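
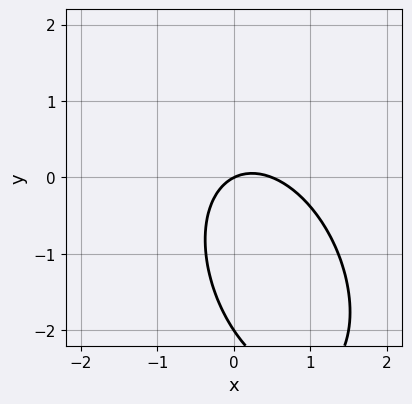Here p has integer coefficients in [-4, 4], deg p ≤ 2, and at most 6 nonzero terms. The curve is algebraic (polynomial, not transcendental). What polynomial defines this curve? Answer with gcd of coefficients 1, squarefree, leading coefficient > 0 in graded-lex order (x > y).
2*x^2 + x*y + y^2 - x + 2*y

First, the degree is 2 — no degree-1 curve has this shape.
Next, checking where it meets the axes: it meets the x-axis at x = 0 (among the integer gridlines); the y-axis gridline crossings are at y ∈ {-2, 0}.
Finally, solving for integer coefficients yields p as stated.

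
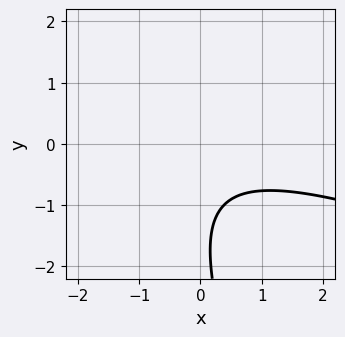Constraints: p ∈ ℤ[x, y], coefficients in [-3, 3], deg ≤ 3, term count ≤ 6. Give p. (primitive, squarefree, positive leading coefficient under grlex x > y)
x^2 + 3*x*y + y^2 + 3*y + 3

(a) deg p = 2.
(b) Checking where it meets the axes: the curve avoids every integer y-axis point in the box; the curve avoids every integer x-axis point in the box.
(c) Putting this together gives p.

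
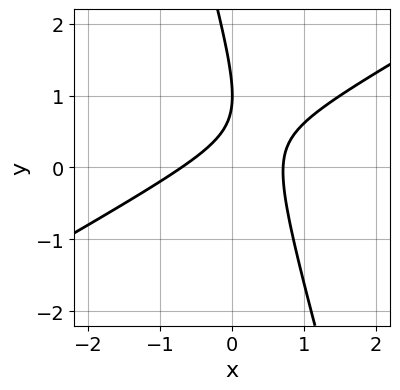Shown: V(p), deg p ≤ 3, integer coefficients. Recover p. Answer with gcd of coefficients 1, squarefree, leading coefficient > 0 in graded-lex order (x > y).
2*x^2 - 3*x*y - y^2 + 2*y - 1

(a) The degree is 2 — the shape is more complex than any degree-1 curve.
(b) Reading off the gridlines: it meets the y-axis at y = 1 (among the integer gridlines).
(c) Assembling these constraints gives the stated polynomial.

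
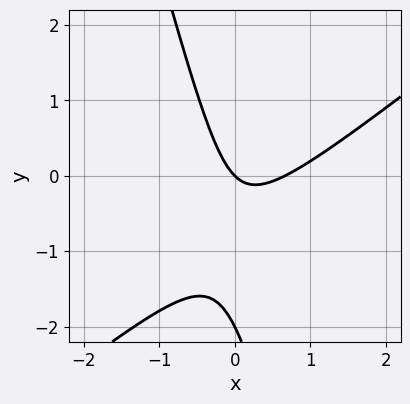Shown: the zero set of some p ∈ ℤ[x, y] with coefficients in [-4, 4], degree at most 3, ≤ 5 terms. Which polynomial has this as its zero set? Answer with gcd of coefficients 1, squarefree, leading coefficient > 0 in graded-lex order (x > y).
The degree is 2 — the shape is more complex than any degree-1 curve.
Against the integer gridlines: among the integer gridlines, it crosses the y-axis at y ∈ {-2, 0}; one x-axis crossing is at x = 0.
Matching integer coefficients to the picture gives p.

3*x^2 - 3*x*y - y^2 - 2*x - 2*y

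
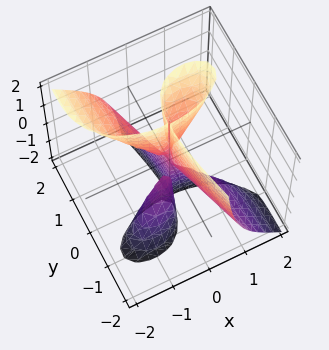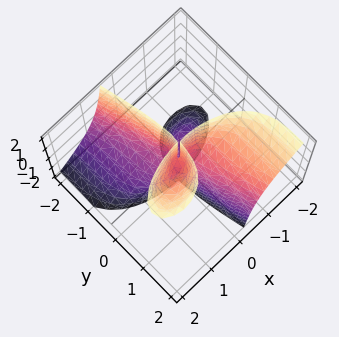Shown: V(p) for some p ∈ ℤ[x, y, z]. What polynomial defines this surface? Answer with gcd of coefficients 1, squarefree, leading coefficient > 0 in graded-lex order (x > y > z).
I count 2 distinct pieces.
deg p = 3.
From the axis intercepts and sections: one x-axis crossing is at x = 0; every point of the z-axis in the box is on the surface.
Solving for integer coefficients yields p as stated.

x^3 + 3*x*y^2 - 3*x*y*z + y^3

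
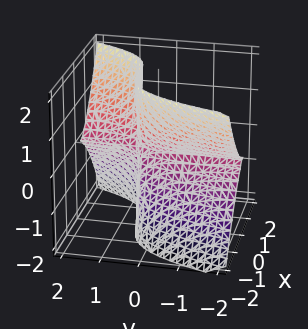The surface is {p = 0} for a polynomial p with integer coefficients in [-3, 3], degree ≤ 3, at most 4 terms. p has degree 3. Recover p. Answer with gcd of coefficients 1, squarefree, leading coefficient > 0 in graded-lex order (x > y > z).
2*x^3 - 2*y*z^2 + z^2

(a) deg p = 3. No degree-2 surface has this shape.
(b) From the visible intercepts: the visible y-axis segment lies entirely on the surface; one x-axis crossing is at x = 0; it crosses the z-axis at the gridline z = 0.
(c) Solving for integer coefficients yields p as stated.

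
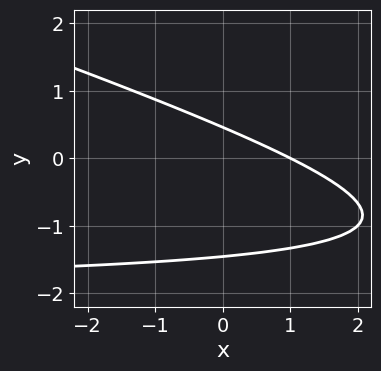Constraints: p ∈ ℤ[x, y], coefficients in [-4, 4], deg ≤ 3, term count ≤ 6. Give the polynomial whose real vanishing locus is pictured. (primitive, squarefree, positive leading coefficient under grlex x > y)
1. deg p = 2.
2. From the axis intercepts and sections: it meets the x-axis at x = 1 (among the integer gridlines).
3. Fitting integer coefficients to these (and the overall shape) gives p.

x*y + 3*y^2 + 2*x + 3*y - 2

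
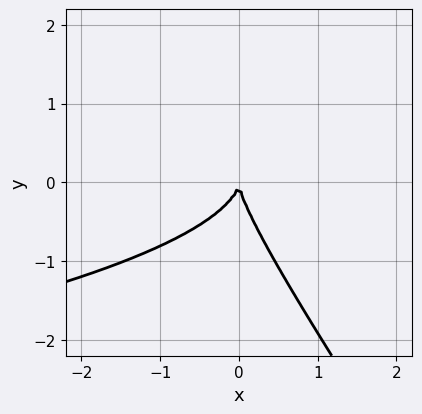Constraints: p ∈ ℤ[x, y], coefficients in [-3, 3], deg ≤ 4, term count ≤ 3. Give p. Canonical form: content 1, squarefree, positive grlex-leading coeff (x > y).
3*x*y^2 + 2*y^3 + 3*x^2

1. Degree: the shape is more complex than any degree-2 curve, so deg p = 3.
2. From the axis intercepts and sections: one x-axis crossing is at x = 0; one y-axis crossing is at y = 0.
3. Assembling these constraints gives the stated polynomial.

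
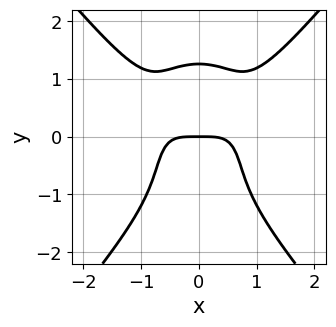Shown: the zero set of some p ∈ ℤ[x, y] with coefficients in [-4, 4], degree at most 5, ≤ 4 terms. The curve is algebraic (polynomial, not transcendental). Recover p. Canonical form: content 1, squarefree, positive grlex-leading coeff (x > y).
2*x^4 - y^4 - 2*x^2*y + 2*y

Degree: a generic line meets the curve in up to 4 points, so deg p = 4.
Symmetries: it's symmetric under x → −x, forcing even powers of x.
From the axis intercepts and sections: it meets the x-axis at x = 0 (among the integer gridlines); it crosses the y-axis at the gridline y = 0.
These observations pin down the coefficients.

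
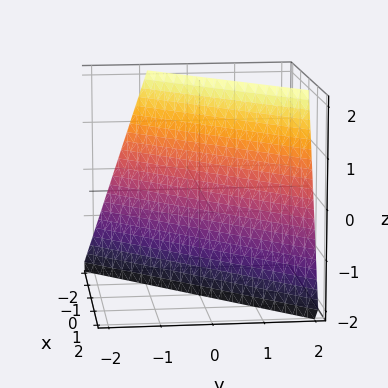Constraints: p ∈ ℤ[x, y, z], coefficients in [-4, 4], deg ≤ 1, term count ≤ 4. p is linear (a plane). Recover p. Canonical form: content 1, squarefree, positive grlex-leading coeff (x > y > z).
3*x - 3*y + z + 2

First, the degree is 1 — every cross-section is a straight line — this is a plane.
Then, checking where it meets the axes: it meets the z-axis at z = -2 (among the integer gridlines).
Finally, these observations pin down the coefficients.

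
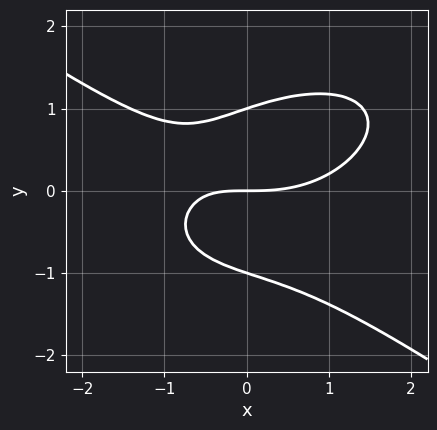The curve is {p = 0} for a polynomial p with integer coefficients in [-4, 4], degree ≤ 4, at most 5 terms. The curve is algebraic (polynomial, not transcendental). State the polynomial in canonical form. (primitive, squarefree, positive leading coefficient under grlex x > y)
1. The degree is 3 — no degree-2 curve has this shape.
2. Observable constraints: it meets the x-axis at x = 0 (among the integer gridlines); the y-axis gridline crossings are at y ∈ {-1, 0, 1}.
3. The integer polynomial consistent with all of this is the stated p.

x^3 + 3*y^3 - 2*x*y - 3*y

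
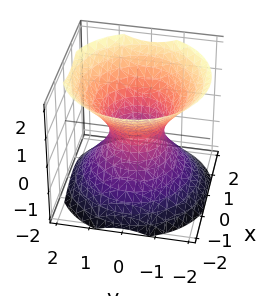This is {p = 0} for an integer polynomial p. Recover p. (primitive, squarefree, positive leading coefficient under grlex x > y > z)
First, the degree is 2 — one connected sheet with a waist; a quadric.
Then, symmetries: mirror symmetry z ↦ −z ⇒ only even powers of z; rotational symmetry about the z-axis ⇒ p depends on x, y only through x² + y².
Next, from the axis intercepts and sections: the surface avoids every integer z-axis point in the box; a circular section at z = 1 has radius between 1 and 2.
Finally, these observations pin down the coefficients.

3*x^2 + 3*y^2 - 3*z^2 - 2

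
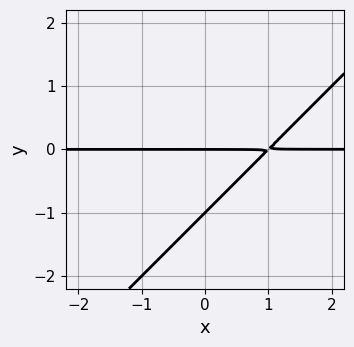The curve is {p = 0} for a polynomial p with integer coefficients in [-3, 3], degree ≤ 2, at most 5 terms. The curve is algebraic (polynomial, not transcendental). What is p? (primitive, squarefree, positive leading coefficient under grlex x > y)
x*y - y^2 - y

1. Degree: no degree-1 curve has this shape, so deg p = 2.
2. Checking where it meets the axes: among the integer gridlines, it crosses the y-axis at y ∈ {-1, 0}; every point of the x-axis in the box is on the curve.
3. Putting this together gives p.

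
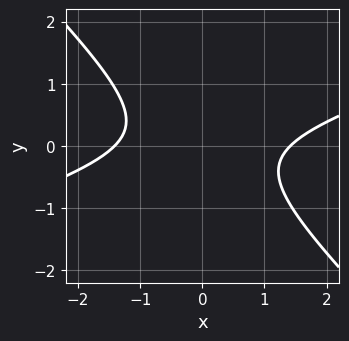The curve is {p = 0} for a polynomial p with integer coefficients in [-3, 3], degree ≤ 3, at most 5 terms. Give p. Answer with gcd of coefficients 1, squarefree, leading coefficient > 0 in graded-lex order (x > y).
1. The degree is 2 — a generic line meets the curve in up to 2 points.
2. Reading off the gridlines: the curve avoids every integer y-axis point in the box.
3. Matching integer coefficients to the picture gives p.

x^2 - 2*x*y - 3*y^2 - 2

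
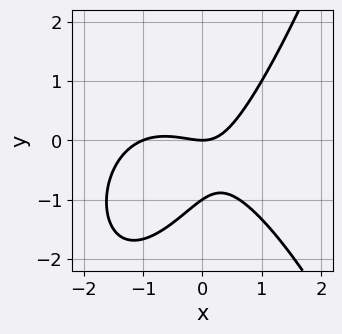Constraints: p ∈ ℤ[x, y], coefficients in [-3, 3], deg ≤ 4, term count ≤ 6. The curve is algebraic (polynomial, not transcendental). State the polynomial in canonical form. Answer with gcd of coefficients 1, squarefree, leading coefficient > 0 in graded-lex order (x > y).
2*x^3 + 2*x^2 + 2*x*y - 3*y^2 - 3*y

1. The degree is 3 — no degree-2 curve has this shape.
2. From the axis intercepts and sections: the y-axis gridline crossings are at y ∈ {-1, 0}; among the integer gridlines, it crosses the x-axis at x ∈ {-1, 0}.
3. Solving for integer coefficients yields p as stated.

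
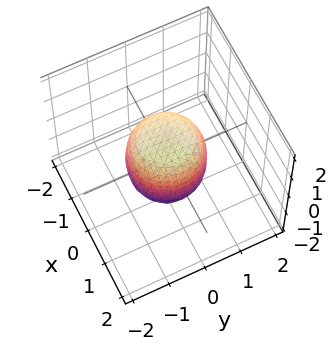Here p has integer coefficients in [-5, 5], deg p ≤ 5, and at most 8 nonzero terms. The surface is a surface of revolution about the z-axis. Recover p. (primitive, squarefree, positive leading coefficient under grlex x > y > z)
2*x^4 + 4*x^2*y^2 + 2*y^4 - x^2 - y^2 + z^2 - 1

1. The degree is 4 — a generic line meets the surface in up to 4 points.
2. Symmetries: every cross-section ⟂ z is a circle, so x, y appear only via x² + y².
3. From the visible intercepts: the y-axis gridline crossings are at y ∈ {-1, 1}; the x-axis gridline crossings are at x ∈ {-1, 1}; a circular section at z = 1 has radius between 0 and 1.
4. Matching integer coefficients to the picture gives p. Check: (0, 0, 1) on the z-axis lies on the surface, and p(0, 0, 1) = 0. ✓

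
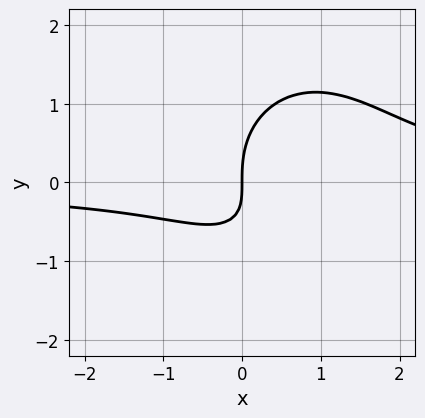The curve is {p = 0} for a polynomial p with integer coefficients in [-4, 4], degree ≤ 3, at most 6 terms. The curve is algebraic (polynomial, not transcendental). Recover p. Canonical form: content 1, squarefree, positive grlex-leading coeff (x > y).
(a) The degree is 3 — no degree-2 curve has this shape.
(b) From the visible intercepts: it crosses the y-axis at the gridline y = 0; one x-axis crossing is at x = 0.
(c) Fitting integer coefficients to these (and the overall shape) gives p.

3*x^2*y + 2*y^3 - 3*x*y - 3*x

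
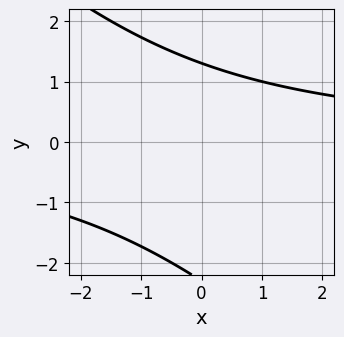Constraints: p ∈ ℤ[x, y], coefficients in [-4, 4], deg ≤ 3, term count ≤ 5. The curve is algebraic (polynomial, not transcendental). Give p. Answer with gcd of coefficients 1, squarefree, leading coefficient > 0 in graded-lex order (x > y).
x*y + y^2 + y - 3

1. deg p = 2.
2. Reading off the gridlines: no x-intercept at any integer in the box.
3. Solving for integer coefficients yields p as stated.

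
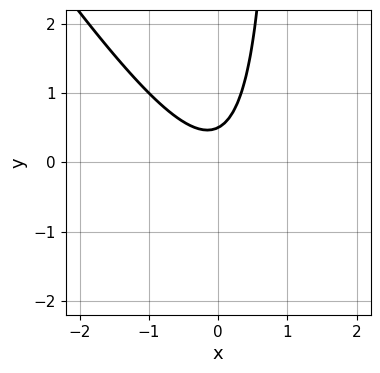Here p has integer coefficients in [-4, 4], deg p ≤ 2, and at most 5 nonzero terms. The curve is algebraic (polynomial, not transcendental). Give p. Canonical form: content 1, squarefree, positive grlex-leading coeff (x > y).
Degree: a generic line meets the curve in up to 2 points, so deg p = 2.
From the axis intercepts and sections: no x-intercept at any integer in the box.
Fitting integer coefficients to these (and the overall shape) gives p.

3*x^2 + 2*x*y - 2*y + 1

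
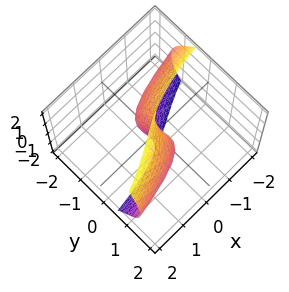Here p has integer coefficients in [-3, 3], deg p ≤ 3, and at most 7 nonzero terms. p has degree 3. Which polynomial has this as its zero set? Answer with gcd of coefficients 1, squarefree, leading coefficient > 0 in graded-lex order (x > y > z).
deg p = 3. The shape is more complex than any degree-2 surface.
Observable constraints: the visible z-axis segment lies entirely on the surface; it meets the x-axis at x = 0 (among the integer gridlines); it crosses the y-axis at the gridline y = 0.
Matching integer coefficients to the picture gives p.

x*y*z - 3*y^3 - 2*y*z^2 + 3*x + 2*y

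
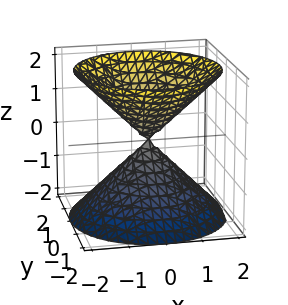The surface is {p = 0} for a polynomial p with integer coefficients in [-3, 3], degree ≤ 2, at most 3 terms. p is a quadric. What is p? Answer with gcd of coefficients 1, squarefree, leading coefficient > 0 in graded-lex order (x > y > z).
1. There are 2 components.
2. Degree: a double cone through the origin; a quadric, so deg p = 2.
3. Symmetries: the z ↦ −z reflection is a symmetry, so z appears only in even powers; the z-axis is an axis of rotation, so x and y enter only as x² + y².
4. Reading off the gridlines: a circular section at z = 1 has radius exactly 1; one z-axis crossing is at z = 0.
5. Solving for integer coefficients yields p as stated.

x^2 + y^2 - z^2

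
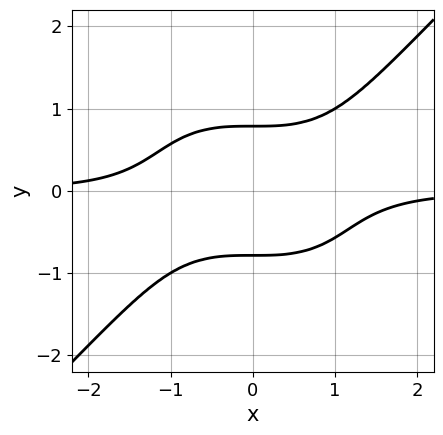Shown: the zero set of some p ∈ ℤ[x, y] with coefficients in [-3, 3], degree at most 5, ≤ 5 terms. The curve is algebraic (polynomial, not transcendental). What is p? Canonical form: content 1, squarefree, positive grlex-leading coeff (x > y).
x^3*y - y^4 - y^2 + 1

1. Degree: a generic line meets the curve in up to 4 points, so deg p = 4.
2. Observable constraints: the curve avoids every integer x-axis point in the box.
3. Together with the visible shape, these determine p as stated.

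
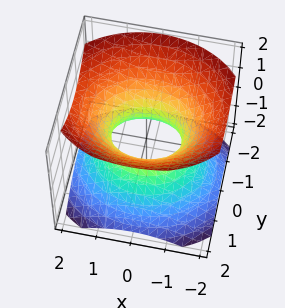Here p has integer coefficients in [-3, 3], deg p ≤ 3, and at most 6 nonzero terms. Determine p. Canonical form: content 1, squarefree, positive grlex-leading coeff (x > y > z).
2*x^2 + 3*y^2 - 3*z^2 - 2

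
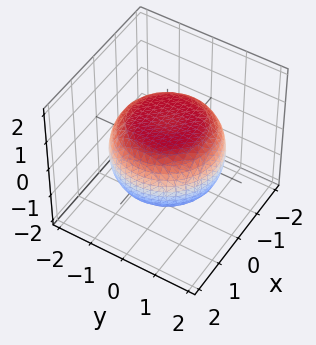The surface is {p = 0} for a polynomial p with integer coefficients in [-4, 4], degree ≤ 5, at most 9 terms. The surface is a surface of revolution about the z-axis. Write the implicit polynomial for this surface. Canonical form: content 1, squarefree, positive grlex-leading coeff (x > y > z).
x^4 + 2*x^2*y^2 + y^4 - x^2 - y^2 + 3*z^2 - 3

(a) deg p = 4.
(b) By symmetry, the z-axis is an axis of rotation, so x and y enter only as x² + y².
(c) From the visible intercepts: a circular section at z = 1 has radius exactly 1; the z-axis gridline crossings are at z ∈ {-1, 1}.
(d) Fitting integer coefficients to these (and the overall shape) gives p.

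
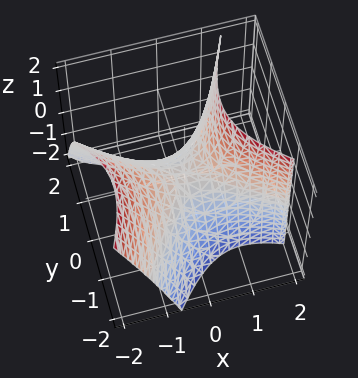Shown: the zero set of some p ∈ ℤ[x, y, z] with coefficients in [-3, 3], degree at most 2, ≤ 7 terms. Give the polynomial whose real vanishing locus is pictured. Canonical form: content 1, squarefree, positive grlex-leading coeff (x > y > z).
(a) Degree: the shape is more complex than any degree-1 surface, so deg p = 2.
(b) From the axis intercepts and sections: one z-axis crossing is at z = 0; one x-axis crossing is at x = 0.
(c) Matching integer coefficients to the picture gives p.

2*x^2 + 2*x*y + x*z - 2*y^2 - 2*z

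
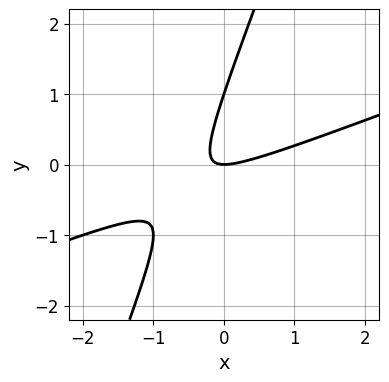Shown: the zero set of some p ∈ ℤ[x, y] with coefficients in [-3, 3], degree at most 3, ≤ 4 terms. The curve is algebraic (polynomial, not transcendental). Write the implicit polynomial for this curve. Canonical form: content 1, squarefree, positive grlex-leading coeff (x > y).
deg p = 2. No degree-1 curve has this shape.
From the visible intercepts: the y-axis gridline crossings are at y ∈ {0, 1}; it crosses the x-axis at the gridline x = 0.
Together with the visible shape, these determine p as stated.

x^2 - 3*x*y + y^2 - y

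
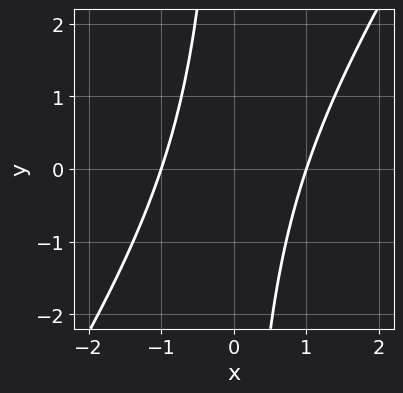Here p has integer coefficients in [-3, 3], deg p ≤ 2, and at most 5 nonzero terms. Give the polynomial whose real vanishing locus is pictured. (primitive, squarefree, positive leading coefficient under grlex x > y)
3*x^2 - 2*x*y - 3

1. deg p = 2.
2. Reading off the gridlines: among the integer gridlines, it crosses the x-axis at x ∈ {-1, 1}; it misses every integer gridline on the y-axis.
3. The integer polynomial consistent with all of this is the stated p.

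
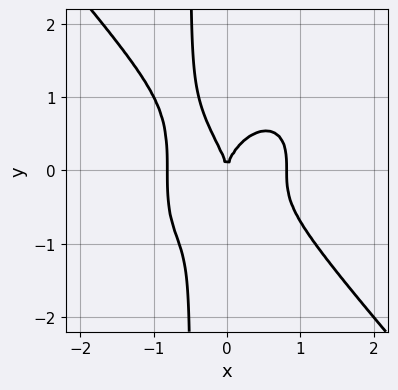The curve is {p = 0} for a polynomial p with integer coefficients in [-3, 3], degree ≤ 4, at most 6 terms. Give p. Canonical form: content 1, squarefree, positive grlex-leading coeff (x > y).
3*x^4 + 2*x*y^3 + y^3 - 2*x^2

Degree: a generic line meets the curve in up to 4 points, so deg p = 4.
Observable constraints: it meets the y-axis at y = 0 (among the integer gridlines); it meets the x-axis at x = 0 (among the integer gridlines).
Together with the visible shape, these determine p as stated.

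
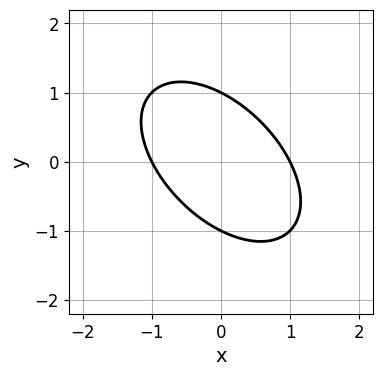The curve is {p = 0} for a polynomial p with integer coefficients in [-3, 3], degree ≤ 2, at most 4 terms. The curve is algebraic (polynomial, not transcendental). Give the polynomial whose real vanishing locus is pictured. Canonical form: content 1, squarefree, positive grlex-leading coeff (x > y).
x^2 + x*y + y^2 - 1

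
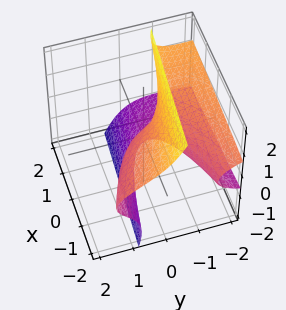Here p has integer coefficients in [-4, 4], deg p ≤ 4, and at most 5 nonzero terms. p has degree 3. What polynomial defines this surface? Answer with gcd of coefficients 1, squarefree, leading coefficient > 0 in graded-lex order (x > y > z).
First, deg p = 3. The shape is more complex than any degree-2 surface.
Then, against the integer gridlines: one y-axis crossing is at y = 0; it crosses the x-axis at the gridline x = 0.
Finally, matching integer coefficients to the picture gives p.

3*y*z^2 + z^3 + y^2 + x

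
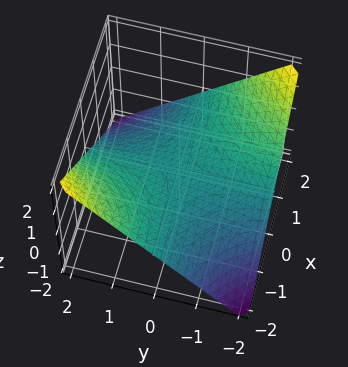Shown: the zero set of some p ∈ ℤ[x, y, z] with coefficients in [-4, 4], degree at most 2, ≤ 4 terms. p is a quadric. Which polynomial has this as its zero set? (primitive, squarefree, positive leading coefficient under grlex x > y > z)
First, degree: a saddle surface; a quadric, so deg p = 2.
Then, from the axis intercepts and sections: the visible x-axis segment lies entirely on the surface; it meets the z-axis at z = 0 (among the integer gridlines); every point of the y-axis in the box is on the surface.
Finally, putting this together gives p.

x*y + 2*z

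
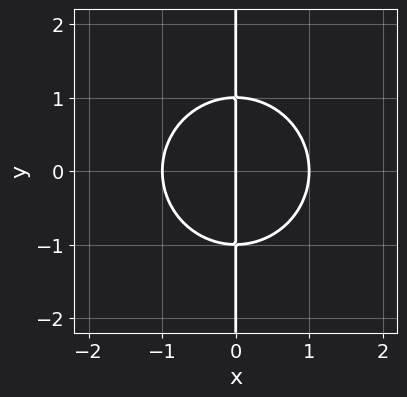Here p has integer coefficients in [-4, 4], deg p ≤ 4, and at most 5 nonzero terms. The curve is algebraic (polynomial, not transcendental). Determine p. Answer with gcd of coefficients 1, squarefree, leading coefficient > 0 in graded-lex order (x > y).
x^3 + x*y^2 - x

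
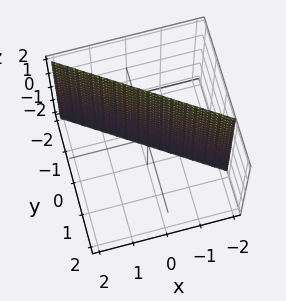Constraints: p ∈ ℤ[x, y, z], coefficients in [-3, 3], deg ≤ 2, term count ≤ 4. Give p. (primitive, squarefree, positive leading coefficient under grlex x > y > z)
2*x + 3*y + 2

First, deg p = 1. The surface is flat (a plane).
Then, observable constraints: one x-axis crossing is at x = -1; it misses every integer gridline on the z-axis.
Finally, these observations pin down the coefficients.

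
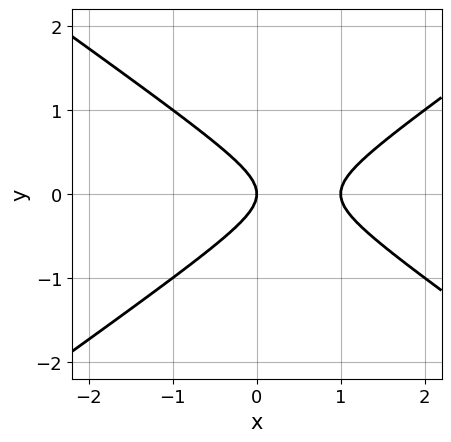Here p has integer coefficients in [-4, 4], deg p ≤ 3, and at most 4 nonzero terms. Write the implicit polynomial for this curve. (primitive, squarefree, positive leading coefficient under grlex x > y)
First, the degree is 2 — a generic line meets the curve in up to 2 points.
Then, symmetries: mirror symmetry y ↦ −y ⇒ only even powers of y.
Next, from the axis intercepts and sections: among the integer gridlines, it crosses the x-axis at x ∈ {0, 1}; one y-axis crossing is at y = 0.
Finally, solving for integer coefficients yields p as stated.

x^2 - 2*y^2 - x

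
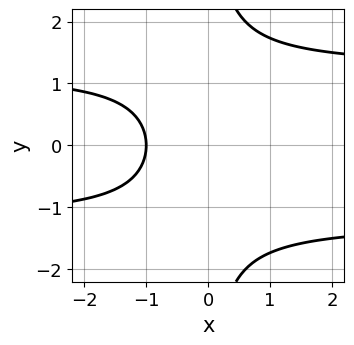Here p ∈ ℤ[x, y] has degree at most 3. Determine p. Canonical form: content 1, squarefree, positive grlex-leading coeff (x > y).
2*x*y^2 - 3*x - 3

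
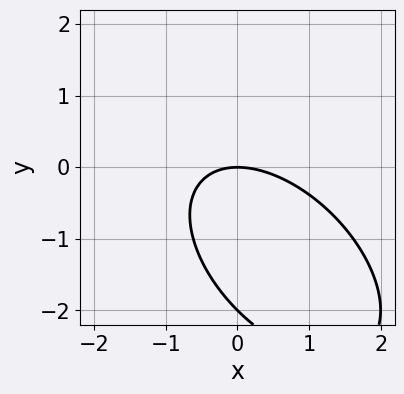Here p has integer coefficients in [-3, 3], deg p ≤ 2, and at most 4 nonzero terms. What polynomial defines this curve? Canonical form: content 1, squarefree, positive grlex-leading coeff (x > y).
x^2 + x*y + y^2 + 2*y

First, deg p = 2. No degree-1 curve has this shape.
Next, checking where it meets the axes: among the integer gridlines, it crosses the y-axis at y ∈ {-2, 0}; it crosses the x-axis at the gridline x = 0.
Finally, assembling these constraints gives the stated polynomial.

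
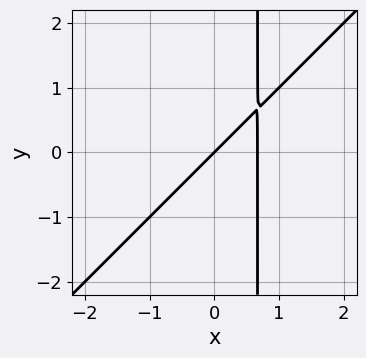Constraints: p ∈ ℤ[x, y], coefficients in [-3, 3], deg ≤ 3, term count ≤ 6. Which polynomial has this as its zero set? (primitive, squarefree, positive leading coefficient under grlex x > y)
3*x^2 - 3*x*y - 2*x + 2*y

First, degree: no degree-1 curve has this shape, so deg p = 2.
Then, from the visible intercepts: it meets the y-axis at y = 0 (among the integer gridlines); it meets the x-axis at x = 0 (among the integer gridlines).
Finally, these observations pin down the coefficients.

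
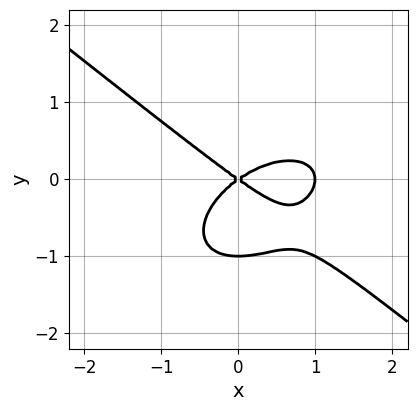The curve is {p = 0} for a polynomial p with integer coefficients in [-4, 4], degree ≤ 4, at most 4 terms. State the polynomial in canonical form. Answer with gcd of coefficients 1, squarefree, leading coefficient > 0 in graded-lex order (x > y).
1. Degree: a generic line meets the curve in up to 3 points, so deg p = 3.
2. From the axis intercepts and sections: the y-axis gridline crossings are at y ∈ {-1, 0}; among the integer gridlines, it crosses the x-axis at x ∈ {0, 1}.
3. Assembling these constraints gives the stated polynomial.

x^3 + 2*y^3 - x^2 + 2*y^2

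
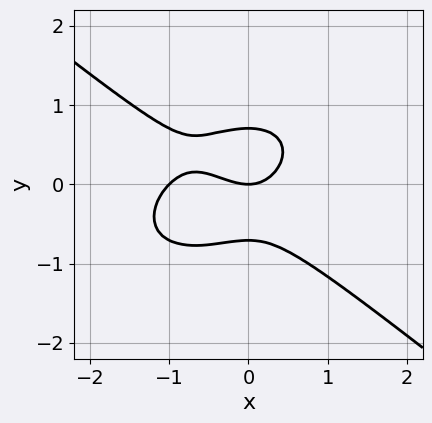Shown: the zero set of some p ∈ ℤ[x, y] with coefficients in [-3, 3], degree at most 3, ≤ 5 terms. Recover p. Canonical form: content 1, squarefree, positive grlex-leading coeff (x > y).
(a) deg p = 3. The shape is more complex than any degree-2 curve.
(b) Checking where it meets the axes: the x-axis gridline crossings are at x ∈ {-1, 0}; one y-axis crossing is at y = 0.
(c) Together with the visible shape, these determine p as stated.

x^3 + 2*y^3 + x^2 - y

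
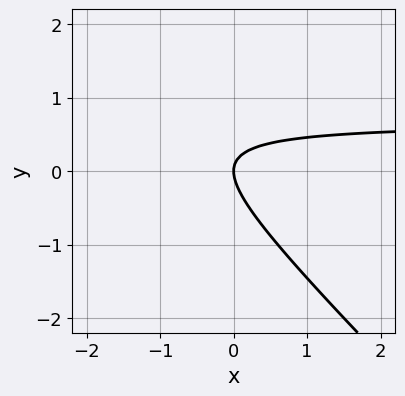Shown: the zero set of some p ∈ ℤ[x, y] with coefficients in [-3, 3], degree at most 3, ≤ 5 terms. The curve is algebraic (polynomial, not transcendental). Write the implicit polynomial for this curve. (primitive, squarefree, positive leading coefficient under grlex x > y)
(a) Degree: the shape is more complex than any degree-1 curve, so deg p = 2.
(b) From the visible intercepts: one y-axis crossing is at y = 0; one x-axis crossing is at x = 0.
(c) Solving for integer coefficients yields p as stated.

3*x*y + 3*y^2 - 2*x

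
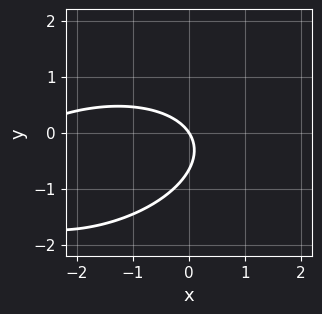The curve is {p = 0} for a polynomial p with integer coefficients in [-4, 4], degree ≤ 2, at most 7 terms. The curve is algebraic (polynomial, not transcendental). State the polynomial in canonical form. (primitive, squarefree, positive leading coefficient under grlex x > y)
1. Degree: a generic line meets the curve in up to 2 points, so deg p = 2.
2. Reading off the gridlines: it meets the y-axis at y = 0 (among the integer gridlines); it meets the x-axis at x = 0 (among the integer gridlines).
3. Assembling these constraints gives the stated polynomial.

x^2 - x*y + 3*y^2 + 3*x + 2*y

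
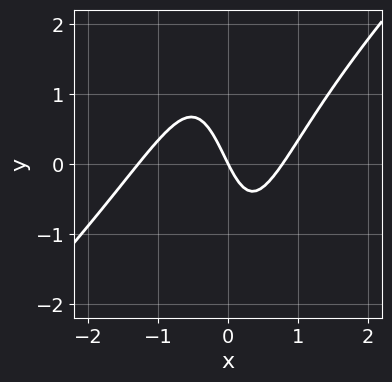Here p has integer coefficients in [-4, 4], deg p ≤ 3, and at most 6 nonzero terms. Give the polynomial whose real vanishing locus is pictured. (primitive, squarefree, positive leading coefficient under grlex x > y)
2*x^3 - 2*x^2*y + x^2 - 2*x - y

First, the degree is 3 — no degree-2 curve has this shape.
Next, reading off the gridlines: it meets the x-axis at x = 0 (among the integer gridlines); one y-axis crossing is at y = 0.
Finally, assembling these constraints gives the stated polynomial.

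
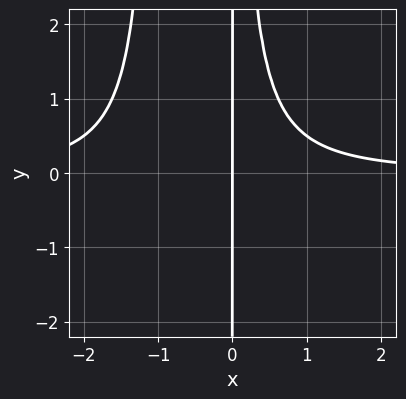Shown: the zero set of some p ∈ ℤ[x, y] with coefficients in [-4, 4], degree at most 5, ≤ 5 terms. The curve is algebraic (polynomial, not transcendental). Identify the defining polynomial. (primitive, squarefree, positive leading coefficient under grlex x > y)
x^3*y + x^2*y - x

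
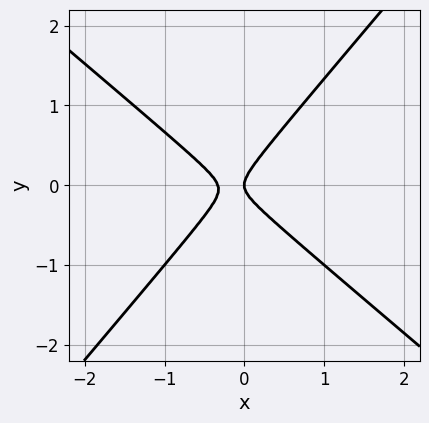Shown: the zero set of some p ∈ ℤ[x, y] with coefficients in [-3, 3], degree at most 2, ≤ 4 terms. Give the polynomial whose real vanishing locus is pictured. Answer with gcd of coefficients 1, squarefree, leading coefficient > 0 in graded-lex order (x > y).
3*x^2 + x*y - 3*y^2 + x

First, the degree is 2 — no degree-1 curve has this shape.
Then, against the integer gridlines: it meets the x-axis at x = 0 (among the integer gridlines); one y-axis crossing is at y = 0.
Finally, solving for integer coefficients yields p as stated.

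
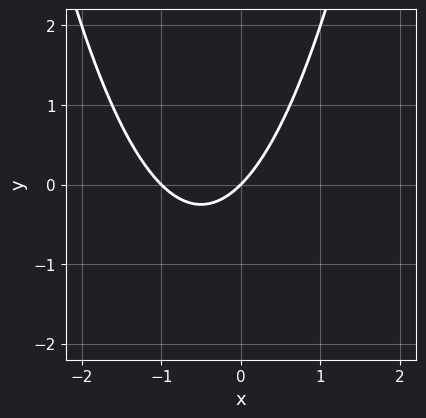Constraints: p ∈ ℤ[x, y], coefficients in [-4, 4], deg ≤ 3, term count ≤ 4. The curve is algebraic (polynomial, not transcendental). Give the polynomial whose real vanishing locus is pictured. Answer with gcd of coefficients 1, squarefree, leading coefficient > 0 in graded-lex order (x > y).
(a) deg p = 2. No degree-1 curve has this shape.
(b) Against the integer gridlines: it crosses the y-axis at the gridline y = 0; the x-axis gridline crossings are at x ∈ {-1, 0}.
(c) Together with the visible shape, these determine p as stated.

x^2 + x - y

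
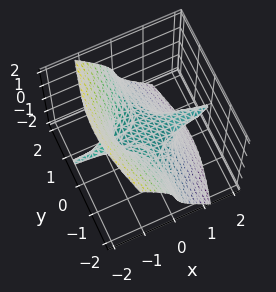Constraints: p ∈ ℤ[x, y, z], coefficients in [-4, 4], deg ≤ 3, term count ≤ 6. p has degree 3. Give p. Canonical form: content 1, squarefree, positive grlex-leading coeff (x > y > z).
(a) The degree is 3 — no degree-2 surface has this shape.
(b) Reading off the gridlines: the visible y-axis segment lies entirely on the surface; every point of the x-axis in the box is on the surface.
(c) Together with the visible shape, these determine p as stated.

x*y^2 + 3*x*z^2 + 2*z^3 + z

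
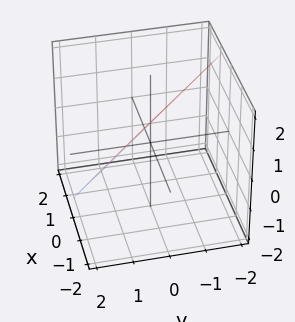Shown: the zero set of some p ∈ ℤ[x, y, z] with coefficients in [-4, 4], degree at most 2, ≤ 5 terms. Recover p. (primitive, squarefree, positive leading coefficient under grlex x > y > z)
3*x + 3*y + 3*z - 2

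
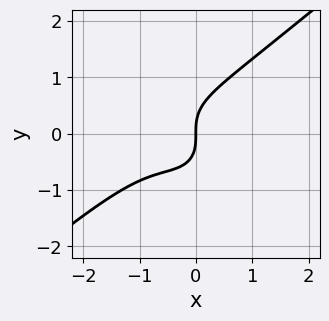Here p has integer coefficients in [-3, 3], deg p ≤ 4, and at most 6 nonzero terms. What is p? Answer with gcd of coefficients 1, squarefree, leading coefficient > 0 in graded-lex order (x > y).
(a) The degree is 3 — a generic line meets the curve in up to 3 points.
(b) Reading off the gridlines: it meets the y-axis at y = 0 (among the integer gridlines); it meets the x-axis at x = 0 (among the integer gridlines).
(c) Putting this together gives p.

2*x^3 - x^2*y - 2*y^3 + 2*x^2 + 2*x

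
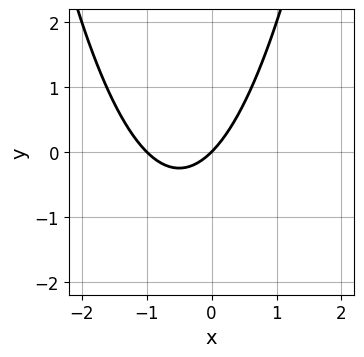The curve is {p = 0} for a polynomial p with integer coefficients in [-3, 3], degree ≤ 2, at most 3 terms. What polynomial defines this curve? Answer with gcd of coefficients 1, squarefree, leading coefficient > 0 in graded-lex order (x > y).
x^2 + x - y

First, deg p = 2. No degree-1 curve has this shape.
Next, reading off the gridlines: it crosses the y-axis at the gridline y = 0; among the integer gridlines, it crosses the x-axis at x ∈ {-1, 0}.
Finally, matching integer coefficients to the picture gives p.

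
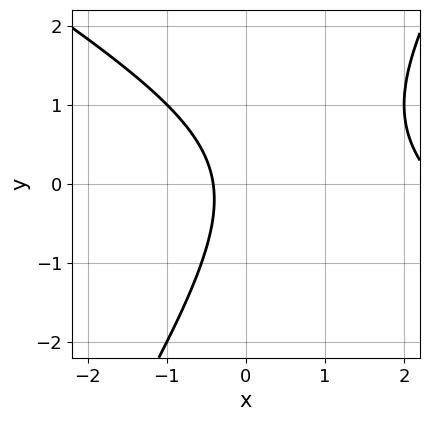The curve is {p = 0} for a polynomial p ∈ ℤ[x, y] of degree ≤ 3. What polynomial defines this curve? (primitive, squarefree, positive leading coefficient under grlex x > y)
x^2 + x*y - y^2 - 2*x - 1

(a) Degree: a generic line meets the curve in up to 2 points, so deg p = 2.
(b) Checking where it meets the axes: it misses every integer gridline on the y-axis.
(c) Fitting integer coefficients to these (and the overall shape) gives p.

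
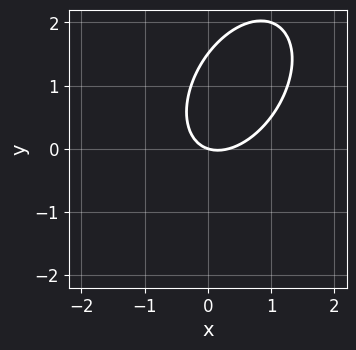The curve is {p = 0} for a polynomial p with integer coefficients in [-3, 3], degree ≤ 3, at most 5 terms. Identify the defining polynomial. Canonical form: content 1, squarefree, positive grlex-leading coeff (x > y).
3*x^2 - 2*x*y + 2*y^2 - x - 3*y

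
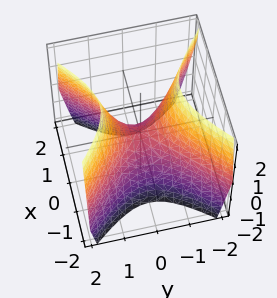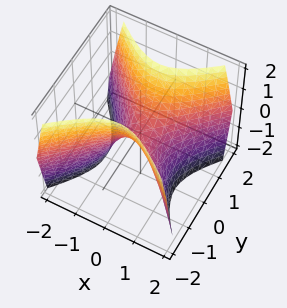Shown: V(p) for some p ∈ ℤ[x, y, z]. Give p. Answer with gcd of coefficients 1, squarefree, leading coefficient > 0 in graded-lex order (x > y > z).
3*x^2 - 3*y^2 + 2*z

First, the degree is 2 — a saddle surface; a quadric.
Then, symmetries: mirror symmetry x ↦ −x ⇒ only even powers of x; mirror symmetry y ↦ −y ⇒ only even powers of y.
Then, reading off the gridlines: one x-axis crossing is at x = 0; it meets the z-axis at z = 0 (among the integer gridlines); one y-axis crossing is at y = 0.
Finally, assembling these constraints gives the stated polynomial.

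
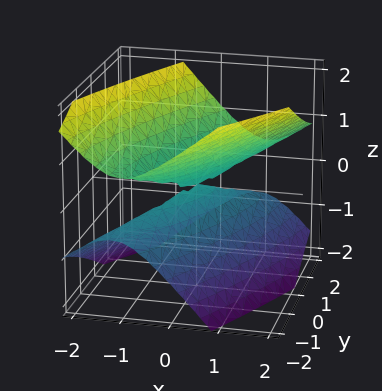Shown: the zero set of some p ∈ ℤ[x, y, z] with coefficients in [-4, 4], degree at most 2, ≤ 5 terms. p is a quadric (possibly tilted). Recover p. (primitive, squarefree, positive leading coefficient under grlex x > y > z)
1. Degree: no degree-1 surface has this shape, so deg p = 2.
2. From the visible intercepts: it crosses the y-axis at the gridline y = 0; it meets the z-axis at z = 0 (among the integer gridlines); it crosses the x-axis at the gridline x = 0.
3. Together with the visible shape, these determine p as stated.

3*x^2 - 3*x*y - x*z + y^2 - 3*z^2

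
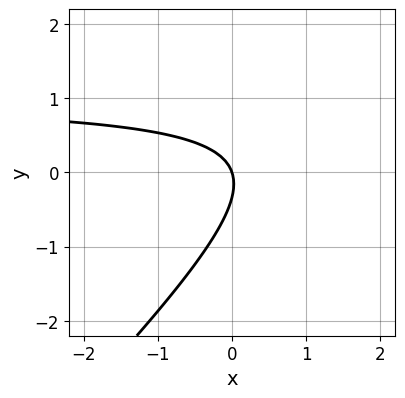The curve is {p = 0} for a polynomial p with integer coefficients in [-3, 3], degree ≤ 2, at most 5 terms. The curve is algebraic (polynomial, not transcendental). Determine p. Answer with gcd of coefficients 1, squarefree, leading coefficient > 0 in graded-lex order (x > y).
3*x*y - 3*y^2 - 3*x - y

First, deg p = 2. A generic line meets the curve in up to 2 points.
Then, checking where it meets the axes: it meets the x-axis at x = 0 (among the integer gridlines); it meets the y-axis at y = 0 (among the integer gridlines).
Finally, solving for integer coefficients yields p as stated.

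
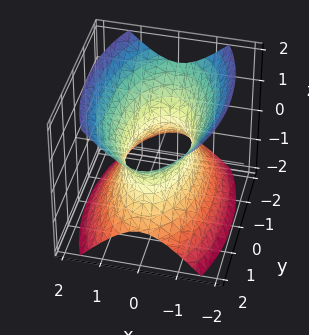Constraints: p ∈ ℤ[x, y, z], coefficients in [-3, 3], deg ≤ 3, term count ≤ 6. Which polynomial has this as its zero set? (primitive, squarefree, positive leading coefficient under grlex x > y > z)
First, degree: one connected sheet with a waist; a quadric, so deg p = 2.
Then, symmetries: the z ↦ −z reflection is a symmetry, so z appears only in even powers; mirror symmetry x ↦ −x ⇒ only even powers of x; mirror symmetry y ↦ −y ⇒ only even powers of y.
Next, observable constraints: it misses every integer gridline on the z-axis.
Finally, matching integer coefficients to the picture gives p.

3*x^2 + y^2 - 2*z^2 - 2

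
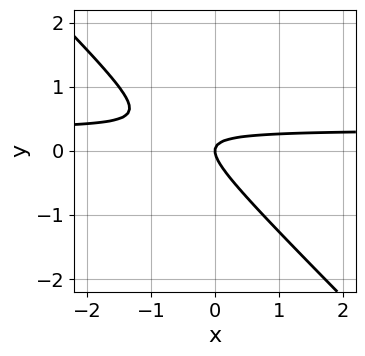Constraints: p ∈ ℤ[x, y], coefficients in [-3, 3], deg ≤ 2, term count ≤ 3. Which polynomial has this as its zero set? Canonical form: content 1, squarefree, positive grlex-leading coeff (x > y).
deg p = 2. No degree-1 curve has this shape.
From the visible intercepts: one x-axis crossing is at x = 0; it crosses the y-axis at the gridline y = 0.
Solving for integer coefficients yields p as stated.

3*x*y + 3*y^2 - x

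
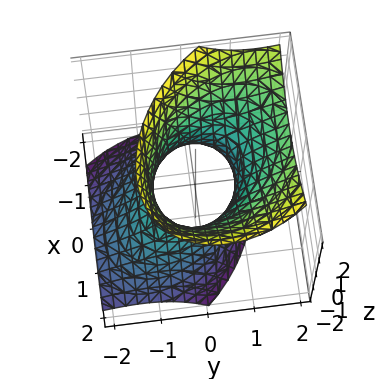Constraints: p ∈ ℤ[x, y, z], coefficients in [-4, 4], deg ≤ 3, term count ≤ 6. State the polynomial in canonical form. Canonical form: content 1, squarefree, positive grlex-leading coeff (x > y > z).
3*x^2 + 2*x*y + 3*y^2 - 3*y*z - 2*z^2 - 3

1. The degree is 2 — a generic line meets the surface in up to 2 points.
2. From the axis intercepts and sections: the y-axis gridline crossings are at y ∈ {-1, 1}; no z-intercept at any integer in the box.
3. These observations pin down the coefficients. Check: (-1, 0, 0) on the x-axis lies on the surface, and p(-1, 0, 0) = 0. ✓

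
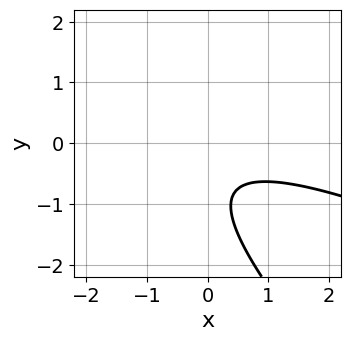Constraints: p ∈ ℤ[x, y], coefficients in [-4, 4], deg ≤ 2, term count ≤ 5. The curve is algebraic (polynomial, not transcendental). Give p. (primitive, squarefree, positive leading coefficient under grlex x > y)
1. deg p = 2.
2. From the visible intercepts: no x-intercept at any integer in the box; the curve avoids every integer y-axis point in the box.
3. Solving for integer coefficients yields p as stated.

x^2 + 3*x*y + 2*y^2 + 3*y + 2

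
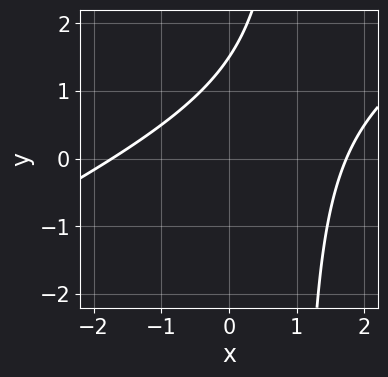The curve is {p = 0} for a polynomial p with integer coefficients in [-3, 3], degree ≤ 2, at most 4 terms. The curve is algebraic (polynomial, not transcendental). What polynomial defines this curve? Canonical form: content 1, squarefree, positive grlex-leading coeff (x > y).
First, deg p = 2.
Finally, matching integer coefficients to the picture gives p.

x^2 - 2*x*y + 2*y - 3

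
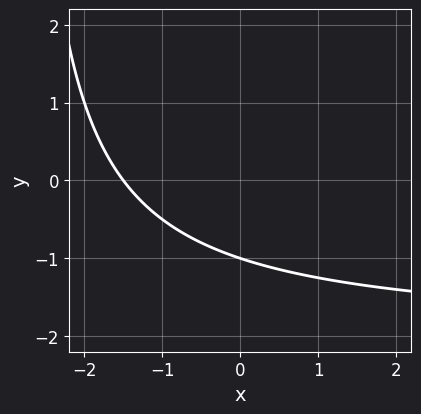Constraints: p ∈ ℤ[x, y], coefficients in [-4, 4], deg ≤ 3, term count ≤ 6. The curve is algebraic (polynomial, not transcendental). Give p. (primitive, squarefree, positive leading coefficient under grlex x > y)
x*y + 2*x + 3*y + 3

Degree: the shape is more complex than any degree-1 curve, so deg p = 2.
Checking where it meets the axes: it meets the y-axis at y = -1 (among the integer gridlines).
These observations pin down the coefficients.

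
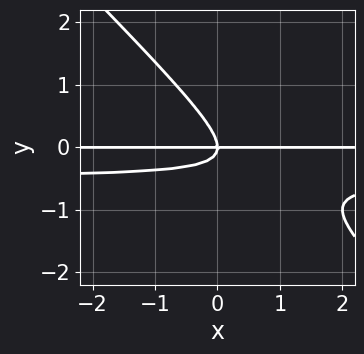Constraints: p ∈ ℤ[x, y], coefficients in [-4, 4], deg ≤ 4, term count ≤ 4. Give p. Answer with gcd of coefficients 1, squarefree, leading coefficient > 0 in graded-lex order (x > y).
The degree is 3 — the shape is more complex than any degree-2 curve.
Checking where it meets the axes: it crosses the y-axis at the gridline y = 0; the visible x-axis segment lies entirely on the curve.
Assembling these constraints gives the stated polynomial.

2*x*y^2 + 2*y^3 + x*y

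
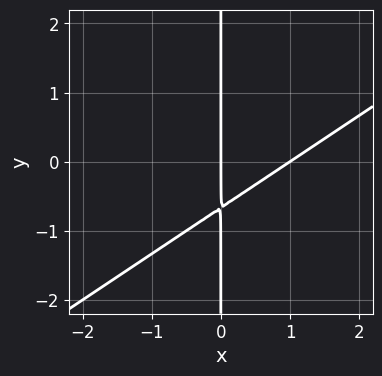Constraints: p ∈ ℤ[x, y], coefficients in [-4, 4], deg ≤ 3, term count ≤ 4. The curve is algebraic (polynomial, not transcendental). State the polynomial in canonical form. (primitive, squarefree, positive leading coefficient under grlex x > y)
1. Degree: no degree-1 curve has this shape, so deg p = 2.
2. Observable constraints: every point of the y-axis in the box is on the curve; the x-axis gridline crossings are at x ∈ {0, 1}.
3. Assembling these constraints gives the stated polynomial.

2*x^2 - 3*x*y - 2*x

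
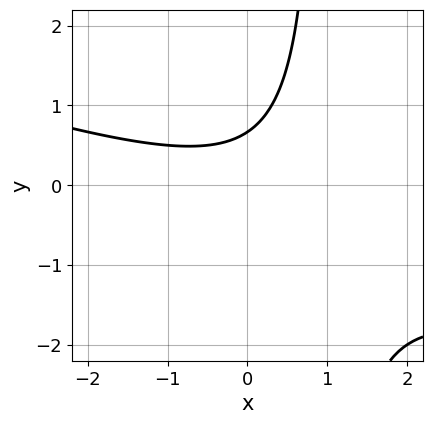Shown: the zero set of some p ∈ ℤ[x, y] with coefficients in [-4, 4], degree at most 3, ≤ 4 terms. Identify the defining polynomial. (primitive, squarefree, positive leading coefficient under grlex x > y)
First, the degree is 2 — a generic line meets the curve in up to 2 points.
Then, observable constraints: the curve avoids every integer x-axis point in the box.
Finally, matching integer coefficients to the picture gives p.

x^2 + 3*x*y - 3*y + 2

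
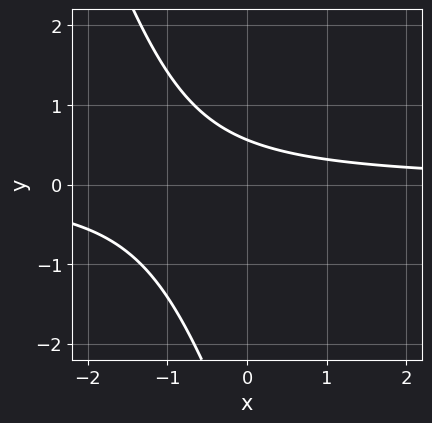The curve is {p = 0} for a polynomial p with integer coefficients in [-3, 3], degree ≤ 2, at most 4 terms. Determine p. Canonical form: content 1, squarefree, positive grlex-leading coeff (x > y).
3*x*y + y^2 + 3*y - 2

First, the degree is 2 — a generic line meets the curve in up to 2 points.
Next, from the visible intercepts: no x-intercept at any integer in the box.
Finally, putting this together gives p.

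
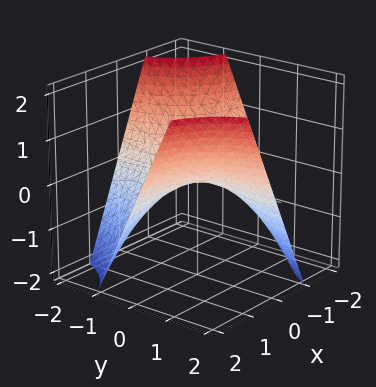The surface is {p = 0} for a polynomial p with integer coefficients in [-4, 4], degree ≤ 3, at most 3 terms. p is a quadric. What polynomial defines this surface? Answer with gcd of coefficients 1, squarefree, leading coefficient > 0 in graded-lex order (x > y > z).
The degree is 2 — a saddle surface; a quadric.
Observable constraints: every point of the x-axis in the box is on the surface; every point of the y-axis in the box is on the surface; one z-axis crossing is at z = 0.
Putting this together gives p.

x*y - z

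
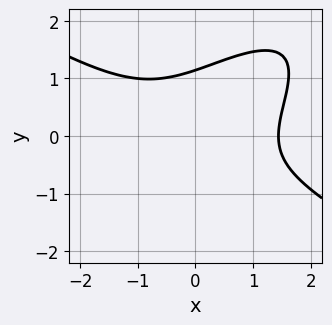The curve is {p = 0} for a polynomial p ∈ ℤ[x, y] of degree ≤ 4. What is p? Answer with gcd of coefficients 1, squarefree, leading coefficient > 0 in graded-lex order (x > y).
x^3 - 2*x*y^2 + 2*y^3 - 3

First, degree: the shape is more complex than any degree-2 curve, so deg p = 3.
Finally, solving for integer coefficients yields p as stated.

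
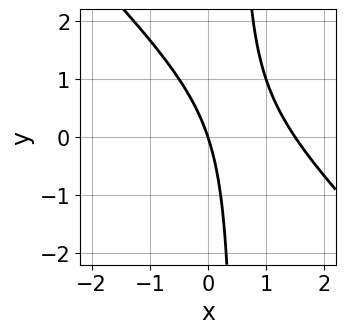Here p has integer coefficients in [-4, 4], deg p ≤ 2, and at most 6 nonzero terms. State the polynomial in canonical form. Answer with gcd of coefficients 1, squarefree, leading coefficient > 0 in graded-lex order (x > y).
2*x^2 + 2*x*y - 3*x - y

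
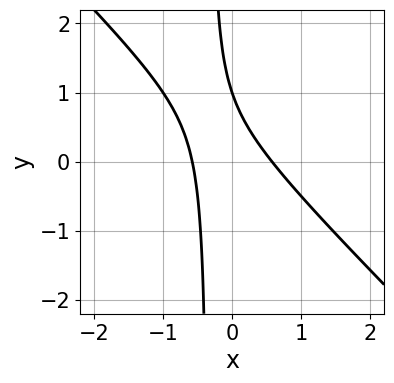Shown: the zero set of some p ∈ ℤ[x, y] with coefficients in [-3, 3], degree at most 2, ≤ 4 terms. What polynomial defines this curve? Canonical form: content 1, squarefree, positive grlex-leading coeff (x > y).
First, the degree is 2 — a generic line meets the curve in up to 2 points.
Next, reading off the gridlines: it meets the y-axis at y = 1 (among the integer gridlines).
Finally, solving for integer coefficients yields p as stated.

3*x^2 + 3*x*y + y - 1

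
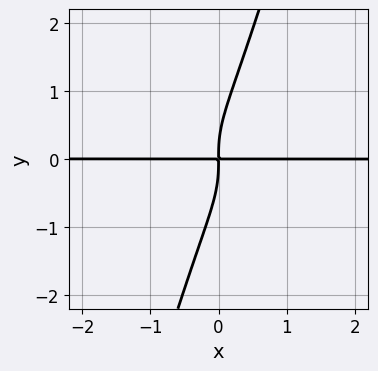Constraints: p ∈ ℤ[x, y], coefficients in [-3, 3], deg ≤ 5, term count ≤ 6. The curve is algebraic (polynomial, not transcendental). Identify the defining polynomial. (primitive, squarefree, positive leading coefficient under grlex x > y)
Degree: no degree-3 curve has this shape, so deg p = 4.
Against the integer gridlines: every point of the x-axis in the box is on the curve.
Matching integer coefficients to the picture gives p.

x^2*y^2 + 3*x*y^3 - y^4 + 2*x*y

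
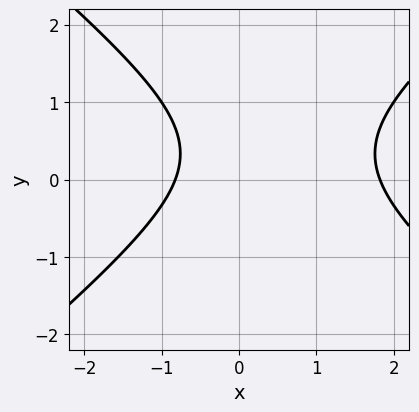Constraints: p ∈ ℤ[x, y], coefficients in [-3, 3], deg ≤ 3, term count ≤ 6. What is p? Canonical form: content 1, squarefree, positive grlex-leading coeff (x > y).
2*x^2 - 3*y^2 - 2*x + 2*y - 3

(a) deg p = 2. The shape is more complex than any degree-1 curve.
(b) Checking where it meets the axes: it misses every integer gridline on the y-axis.
(c) The integer polynomial consistent with all of this is the stated p.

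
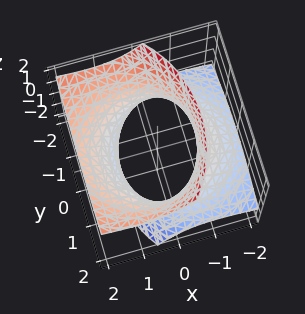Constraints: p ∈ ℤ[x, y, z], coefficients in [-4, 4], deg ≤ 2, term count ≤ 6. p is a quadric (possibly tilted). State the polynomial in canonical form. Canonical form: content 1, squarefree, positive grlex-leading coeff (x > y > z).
x^2 - 2*x*z + y^2 - z^2 - 2

First, deg p = 2. The shape is more complex than any degree-1 surface.
Next, from the visible intercepts: no z-intercept at any integer in the box.
Finally, these observations pin down the coefficients.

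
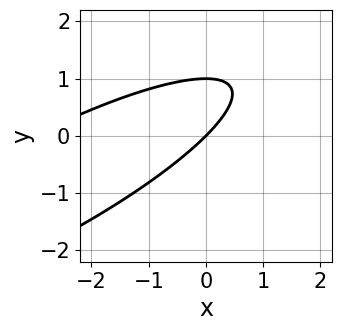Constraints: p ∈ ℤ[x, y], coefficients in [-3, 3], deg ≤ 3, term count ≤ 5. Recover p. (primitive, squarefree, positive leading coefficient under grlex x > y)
x^2 - 3*x*y + 3*y^2 + 3*x - 3*y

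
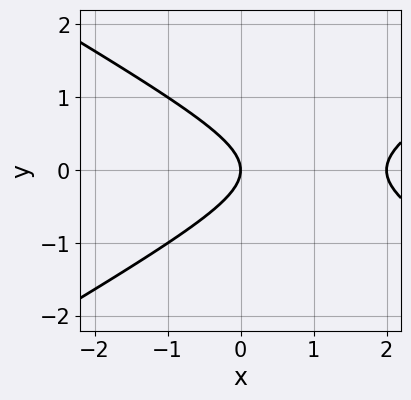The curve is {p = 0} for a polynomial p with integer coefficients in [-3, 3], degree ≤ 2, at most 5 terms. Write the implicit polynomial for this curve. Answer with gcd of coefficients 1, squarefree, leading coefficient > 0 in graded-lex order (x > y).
deg p = 2.
Symmetries: it's symmetric under y → −y, forcing even powers of y.
From the visible intercepts: it crosses the y-axis at the gridline y = 0; among the integer gridlines, it crosses the x-axis at x ∈ {0, 2}.
These observations pin down the coefficients.

x^2 - 3*y^2 - 2*x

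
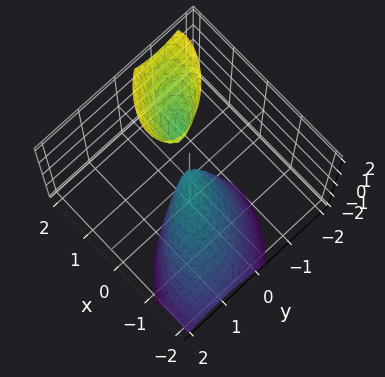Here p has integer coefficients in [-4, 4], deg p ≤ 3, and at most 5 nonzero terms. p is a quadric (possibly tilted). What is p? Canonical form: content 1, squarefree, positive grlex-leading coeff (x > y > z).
1. The picture has 2 separate pieces. They look like related sheets of one shape, so recover p as a whole.
2. The degree is 2 — a generic line meets the surface in up to 2 points.
3. Against the integer gridlines: it crosses the z-axis at the gridline z = 0; one x-axis crossing is at x = 0.
4. Fitting integer coefficients to these (and the overall shape) gives p.

3*x^2 + 3*x*y - 3*x*z + 3*y^2 + z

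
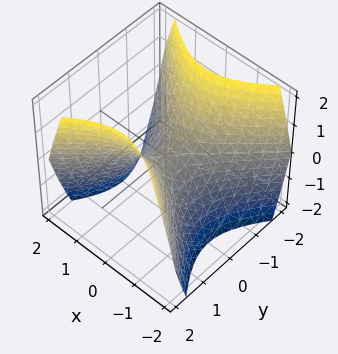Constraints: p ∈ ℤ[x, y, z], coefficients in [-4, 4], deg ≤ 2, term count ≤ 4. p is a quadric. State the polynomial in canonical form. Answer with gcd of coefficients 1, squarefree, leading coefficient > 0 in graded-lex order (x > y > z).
x^2 - y^2 + z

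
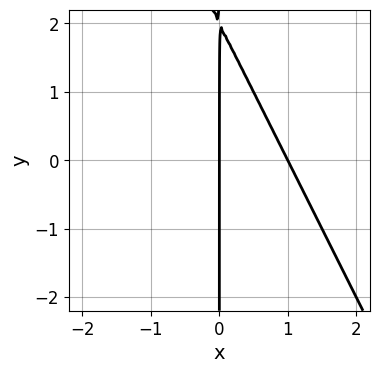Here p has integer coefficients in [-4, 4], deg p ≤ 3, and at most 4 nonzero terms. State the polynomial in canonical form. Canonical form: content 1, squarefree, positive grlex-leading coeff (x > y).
First, the degree is 2 — the shape is more complex than any degree-1 curve.
Then, observable constraints: every point of the y-axis in the box is on the curve; among the integer gridlines, it crosses the x-axis at x ∈ {0, 1}.
Finally, together with the visible shape, these determine p as stated.

2*x^2 + x*y - 2*x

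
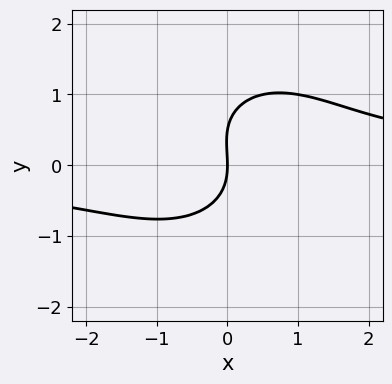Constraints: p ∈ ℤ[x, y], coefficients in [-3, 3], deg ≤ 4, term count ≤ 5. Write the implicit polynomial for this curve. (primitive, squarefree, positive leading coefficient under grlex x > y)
First, deg p = 3.
Next, against the integer gridlines: one x-axis crossing is at x = 0; it meets the y-axis at y = 0 (among the integer gridlines).
Finally, assembling these constraints gives the stated polynomial.

2*x^2*y + 2*y^3 - y^2 - 3*x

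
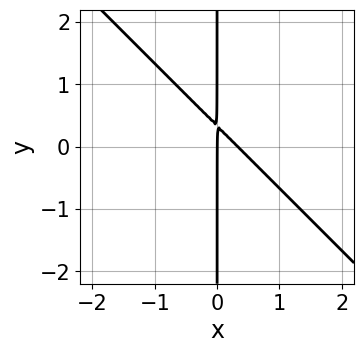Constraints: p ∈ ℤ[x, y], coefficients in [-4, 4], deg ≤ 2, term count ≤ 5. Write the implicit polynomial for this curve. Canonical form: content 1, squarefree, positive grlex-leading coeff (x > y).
3*x^2 + 3*x*y - x

deg p = 2.
From the axis intercepts and sections: the visible y-axis segment lies entirely on the curve; it meets the x-axis at x = 0 (among the integer gridlines).
Putting this together gives p.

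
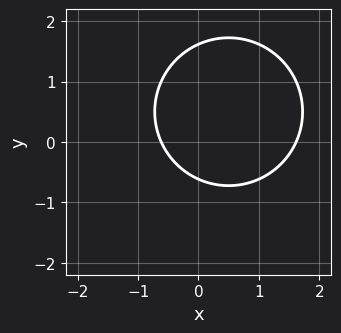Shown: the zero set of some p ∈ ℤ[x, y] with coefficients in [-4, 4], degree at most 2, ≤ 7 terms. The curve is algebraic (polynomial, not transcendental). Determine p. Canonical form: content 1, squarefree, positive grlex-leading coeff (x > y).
x^2 + y^2 - x - y - 1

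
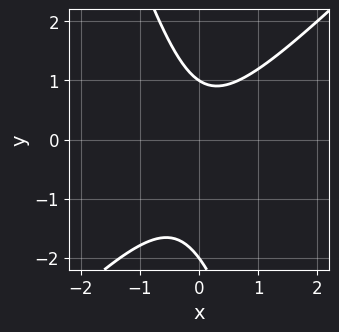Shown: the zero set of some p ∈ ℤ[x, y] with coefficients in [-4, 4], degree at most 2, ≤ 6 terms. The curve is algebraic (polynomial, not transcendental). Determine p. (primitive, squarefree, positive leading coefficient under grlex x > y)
3*x^2 - 2*x*y - y^2 - y + 2

The degree is 2 — no degree-1 curve has this shape.
Checking where it meets the axes: it misses every integer gridline on the x-axis; the y-axis gridline crossings are at y ∈ {-2, 1}.
The integer polynomial consistent with all of this is the stated p.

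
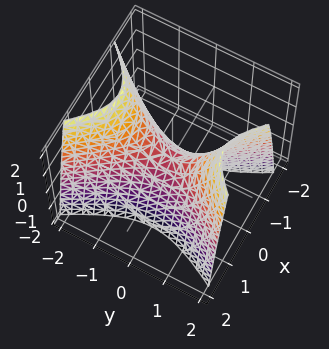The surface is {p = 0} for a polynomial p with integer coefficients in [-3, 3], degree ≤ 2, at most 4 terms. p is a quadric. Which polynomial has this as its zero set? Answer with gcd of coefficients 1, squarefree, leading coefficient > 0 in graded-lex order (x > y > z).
2*x^2 - y^2 + z

1. The degree is 2 — a saddle surface; a quadric.
2. Symmetries: the x ↦ −x reflection is a symmetry, so x appears only in even powers; the y ↦ −y reflection is a symmetry, so y appears only in even powers.
3. Reading off the gridlines: it crosses the y-axis at the gridline y = 0; it crosses the x-axis at the gridline x = 0.
4. Matching integer coefficients to the picture gives p.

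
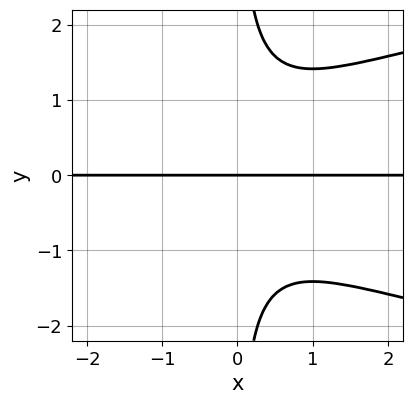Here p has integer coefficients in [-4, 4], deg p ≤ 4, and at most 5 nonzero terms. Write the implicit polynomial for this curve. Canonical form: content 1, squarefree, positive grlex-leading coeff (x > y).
x*y^3 - x^2*y - y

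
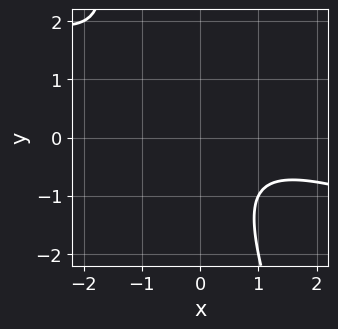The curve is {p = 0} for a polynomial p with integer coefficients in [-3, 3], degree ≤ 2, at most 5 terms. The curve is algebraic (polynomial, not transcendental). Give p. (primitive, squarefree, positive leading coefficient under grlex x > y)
x^2 + 3*x*y + y^2 - x + 2

deg p = 2. No degree-1 curve has this shape.
From the visible intercepts: it misses every integer gridline on the x-axis; no y-intercept at any integer in the box.
Assembling these constraints gives the stated polynomial.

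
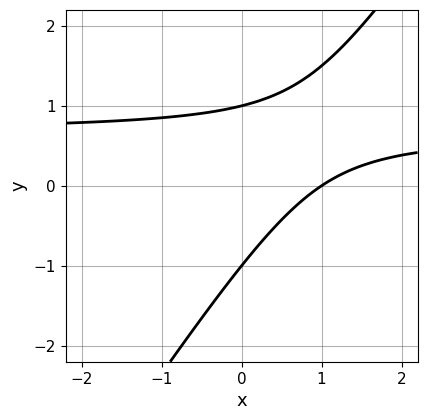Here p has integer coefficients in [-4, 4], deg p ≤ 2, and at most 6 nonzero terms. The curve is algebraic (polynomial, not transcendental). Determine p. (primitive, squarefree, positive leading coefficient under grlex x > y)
3*x*y - 2*y^2 - 2*x + 2

(a) deg p = 2. The shape is more complex than any degree-1 curve.
(b) Observable constraints: it meets the x-axis at x = 1 (among the integer gridlines); among the integer gridlines, it crosses the y-axis at y ∈ {-1, 1}.
(c) Together with the visible shape, these determine p as stated.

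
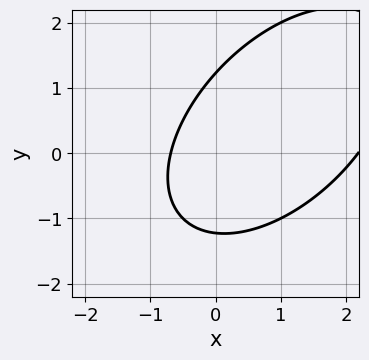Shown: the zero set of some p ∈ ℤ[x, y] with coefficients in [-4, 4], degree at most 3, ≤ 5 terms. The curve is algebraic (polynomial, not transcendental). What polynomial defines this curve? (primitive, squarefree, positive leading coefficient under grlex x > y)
deg p = 2.
The integer polynomial consistent with all of this is the stated p.

2*x^2 - 2*x*y + 2*y^2 - 3*x - 3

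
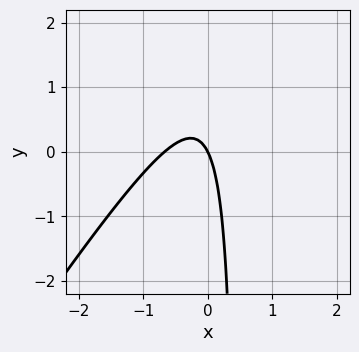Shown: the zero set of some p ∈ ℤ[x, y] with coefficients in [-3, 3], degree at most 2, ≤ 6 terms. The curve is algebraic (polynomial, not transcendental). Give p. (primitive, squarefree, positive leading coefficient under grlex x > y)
(a) Degree: the shape is more complex than any degree-1 curve, so deg p = 2.
(b) Observable constraints: it crosses the y-axis at the gridline y = 0; one x-axis crossing is at x = 0.
(c) Putting this together gives p.

3*x^2 - 2*x*y + 2*x + y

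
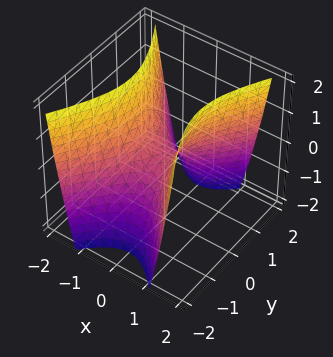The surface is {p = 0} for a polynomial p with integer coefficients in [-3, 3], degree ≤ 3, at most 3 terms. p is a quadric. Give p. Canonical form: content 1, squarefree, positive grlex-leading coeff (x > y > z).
2*x^2 - y^2 - z

(a) The degree is 2 — a saddle surface; a quadric.
(b) Symmetries: it's symmetric under x → −x, forcing even powers of x; mirror symmetry y ↦ −y ⇒ only even powers of y.
(c) Reading off the gridlines: it crosses the z-axis at the gridline z = 0; it meets the x-axis at x = 0 (among the integer gridlines); it crosses the y-axis at the gridline y = 0.
(d) Putting this together gives p.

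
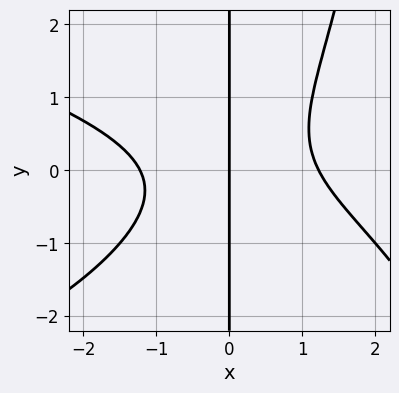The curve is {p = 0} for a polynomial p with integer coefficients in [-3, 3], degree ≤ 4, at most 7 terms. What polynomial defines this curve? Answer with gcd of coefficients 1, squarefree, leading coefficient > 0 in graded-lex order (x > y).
(a) deg p = 4. The shape is more complex than any degree-3 curve.
(b) Observable constraints: it crosses the x-axis at the gridline x = 0; every point of the y-axis in the box is on the curve.
(c) Fitting integer coefficients to these (and the overall shape) gives p.

x^2*y^2 + 2*x^3 + 2*x^2*y - 3*x*y^2 - 3*x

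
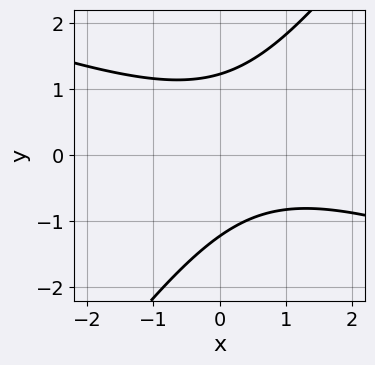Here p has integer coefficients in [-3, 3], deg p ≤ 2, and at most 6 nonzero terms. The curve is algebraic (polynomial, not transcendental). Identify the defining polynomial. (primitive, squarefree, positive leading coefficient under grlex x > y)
x^2 + 2*x*y - 2*y^2 - x + 3

First, degree: a generic line meets the curve in up to 2 points, so deg p = 2.
Next, from the visible intercepts: it misses every integer gridline on the x-axis.
Finally, putting this together gives p.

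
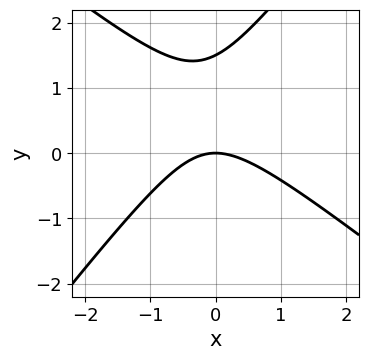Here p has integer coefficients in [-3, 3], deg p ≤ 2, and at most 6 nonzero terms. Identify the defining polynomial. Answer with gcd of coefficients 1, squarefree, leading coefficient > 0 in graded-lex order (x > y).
The degree is 2 — a generic line meets the curve in up to 2 points.
Observable constraints: one x-axis crossing is at x = 0; it crosses the y-axis at the gridline y = 0.
Assembling these constraints gives the stated polynomial.

2*x^2 + x*y - 2*y^2 + 3*y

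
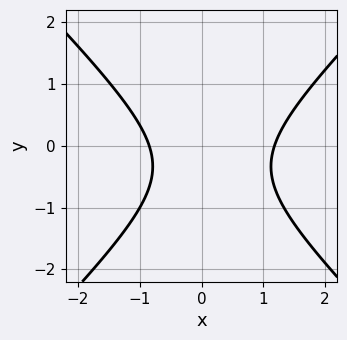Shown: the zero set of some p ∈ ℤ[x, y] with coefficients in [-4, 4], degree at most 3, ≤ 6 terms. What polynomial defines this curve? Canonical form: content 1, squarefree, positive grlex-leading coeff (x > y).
3*x^2 - 3*y^2 - x - 2*y - 3

First, degree: the shape is more complex than any degree-1 curve, so deg p = 2.
Next, checking where it meets the axes: it misses every integer gridline on the y-axis.
Finally, assembling these constraints gives the stated polynomial.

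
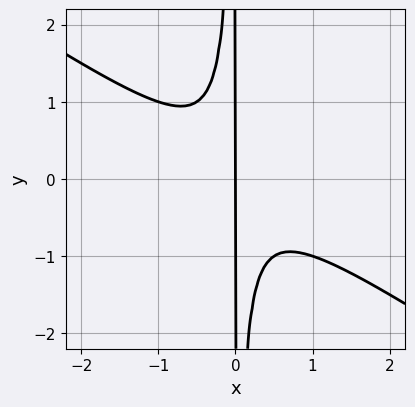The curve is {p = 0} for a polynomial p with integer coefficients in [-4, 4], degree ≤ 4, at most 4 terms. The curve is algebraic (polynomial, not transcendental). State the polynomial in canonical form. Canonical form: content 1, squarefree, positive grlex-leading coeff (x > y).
2*x^3 + 3*x^2*y + x

(a) The degree is 3 — a generic line meets the curve in up to 3 points.
(b) From the axis intercepts and sections: the visible y-axis segment lies entirely on the curve; one x-axis crossing is at x = 0.
(c) Fitting integer coefficients to these (and the overall shape) gives p.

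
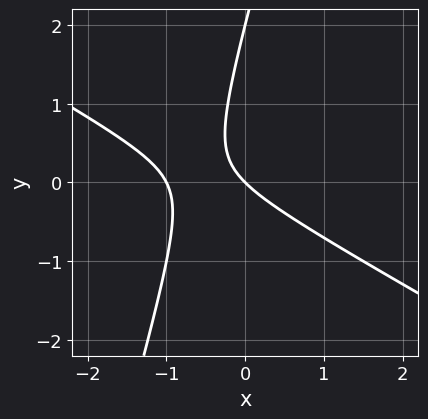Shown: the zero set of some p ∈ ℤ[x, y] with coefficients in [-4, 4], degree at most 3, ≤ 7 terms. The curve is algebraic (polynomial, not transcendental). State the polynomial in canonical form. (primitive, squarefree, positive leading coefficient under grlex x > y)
2*x^2 + 3*x*y - y^2 + 2*x + 2*y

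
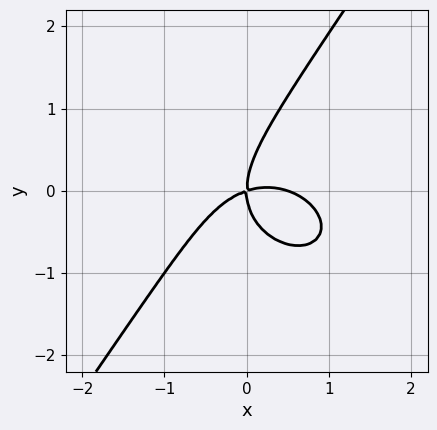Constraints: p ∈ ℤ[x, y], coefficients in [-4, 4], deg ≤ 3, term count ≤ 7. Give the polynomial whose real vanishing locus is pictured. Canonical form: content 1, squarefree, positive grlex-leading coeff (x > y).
2*x^3 + 2*x*y^2 - 2*y^3 - x^2 + 3*x*y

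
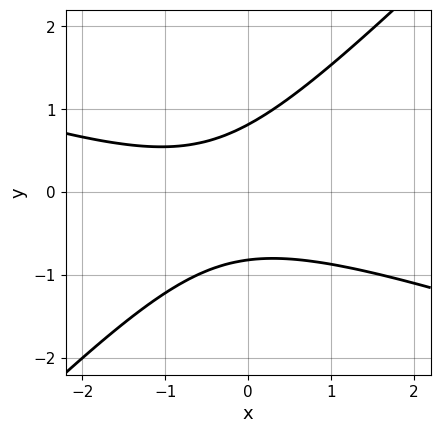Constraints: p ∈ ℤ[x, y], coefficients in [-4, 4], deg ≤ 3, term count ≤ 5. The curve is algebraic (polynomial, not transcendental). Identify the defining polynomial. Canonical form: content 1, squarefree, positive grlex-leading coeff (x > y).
First, degree: the shape is more complex than any degree-1 curve, so deg p = 2.
Then, observable constraints: it misses every integer gridline on the x-axis.
Finally, solving for integer coefficients yields p as stated.

x^2 + 2*x*y - 3*y^2 + x + 2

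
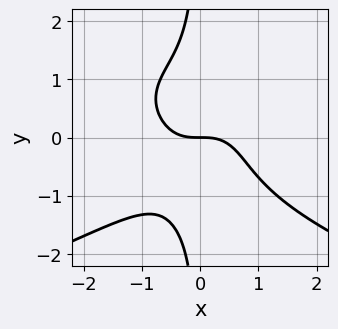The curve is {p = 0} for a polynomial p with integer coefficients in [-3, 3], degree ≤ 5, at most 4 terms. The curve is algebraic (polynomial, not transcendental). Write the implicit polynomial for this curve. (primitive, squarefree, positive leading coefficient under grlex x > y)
x*y^3 + x^3 + y

(a) deg p = 4. The shape is more complex than any degree-3 curve.
(b) Against the integer gridlines: it meets the x-axis at x = 0 (among the integer gridlines); it crosses the y-axis at the gridline y = 0.
(c) The integer polynomial consistent with all of this is the stated p.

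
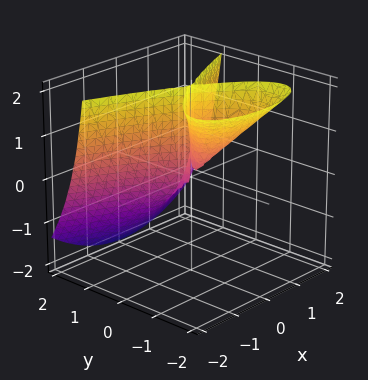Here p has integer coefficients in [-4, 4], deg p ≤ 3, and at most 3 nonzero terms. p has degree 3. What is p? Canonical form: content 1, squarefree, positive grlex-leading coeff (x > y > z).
3*y^3 + 3*y^2*z - 2*x^2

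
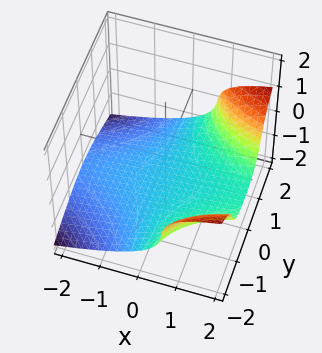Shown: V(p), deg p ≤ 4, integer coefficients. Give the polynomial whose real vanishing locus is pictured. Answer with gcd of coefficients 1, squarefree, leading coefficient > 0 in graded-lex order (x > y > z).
x*y^2 - 3*z^3 - x*z - 3

(a) deg p = 3.
(b) From the visible intercepts: it misses every integer gridline on the x-axis; it crosses the z-axis at the gridline z = -1; it misses every integer gridline on the y-axis.
(c) Together with the visible shape, these determine p as stated.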